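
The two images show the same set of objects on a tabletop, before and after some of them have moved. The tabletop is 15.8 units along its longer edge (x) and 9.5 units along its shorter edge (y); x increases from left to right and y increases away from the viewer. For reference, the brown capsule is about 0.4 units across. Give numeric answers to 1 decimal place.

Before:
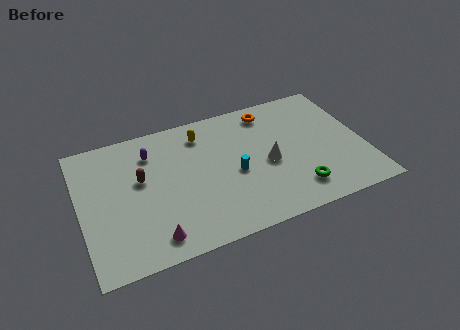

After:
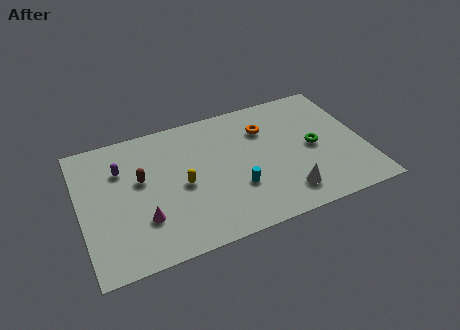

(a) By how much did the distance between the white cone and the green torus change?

+0.7

They were about 2.7 units apart before and 3.4 after — 0.7 units further apart.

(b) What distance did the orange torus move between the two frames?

1.3

From (10.9, 8.1) to (10.5, 6.9), the orange torus covered √(0.4² + 1.2²) ≈ 1.3 units.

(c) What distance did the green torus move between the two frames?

3.0

From (11.7, 1.9) to (13.0, 4.6), the green torus covered √(1.3² + 2.7²) ≈ 3.0 units.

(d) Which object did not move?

the brown capsule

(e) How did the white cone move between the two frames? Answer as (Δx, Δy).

(0.7, -2.5)

From the two frames, the white cone sits at roughly (10.4, 4.3) before and (11.1, 1.8) after.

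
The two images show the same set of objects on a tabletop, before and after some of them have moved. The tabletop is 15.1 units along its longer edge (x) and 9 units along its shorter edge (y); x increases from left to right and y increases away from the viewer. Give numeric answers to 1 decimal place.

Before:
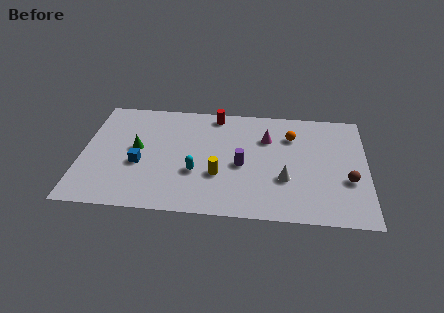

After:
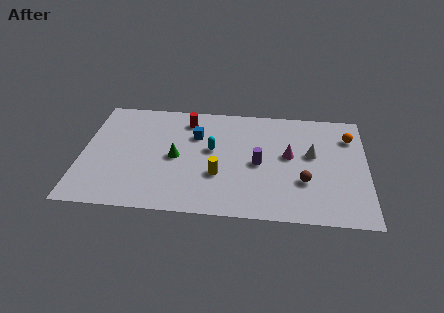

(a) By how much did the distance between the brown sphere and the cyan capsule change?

-2.7

They were about 8.0 units apart before and 5.3 after — 2.7 units closer together.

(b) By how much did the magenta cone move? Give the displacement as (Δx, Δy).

(1.2, -1.3)

From the two frames, the magenta cone sits at roughly (9.8, 6.3) before and (11.0, 5.0) after.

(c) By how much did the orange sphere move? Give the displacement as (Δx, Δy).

(3.1, 0.2)

The orange sphere started near (11.1, 6.6) and ended near (14.2, 6.8).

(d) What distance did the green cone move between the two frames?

2.2

From (2.9, 4.8) to (5.0, 4.3), the green cone covered √(2.1² + 0.5²) ≈ 2.2 units.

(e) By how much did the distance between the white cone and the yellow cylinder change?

+1.8

The distance was about 3.5 in the first image and 5.3 in the second, so they moved 1.8 units further apart.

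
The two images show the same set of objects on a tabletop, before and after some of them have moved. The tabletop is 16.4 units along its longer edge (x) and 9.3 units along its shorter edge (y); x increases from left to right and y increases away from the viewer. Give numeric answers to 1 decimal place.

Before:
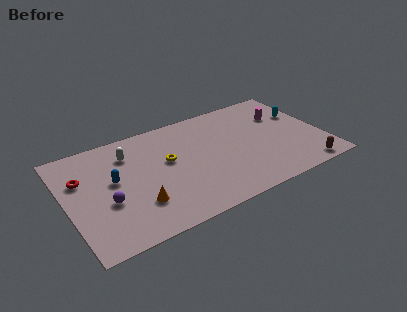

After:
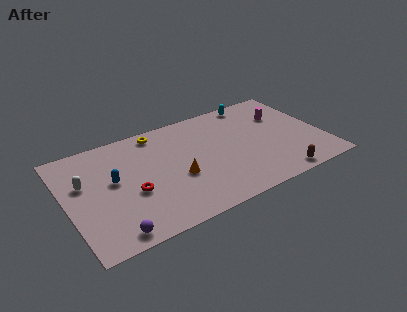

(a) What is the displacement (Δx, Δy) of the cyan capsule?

(-2.8, 2.4)

From the two frames, the cyan capsule sits at roughly (15.4, 6.0) before and (12.6, 8.4) after.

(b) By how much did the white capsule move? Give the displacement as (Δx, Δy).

(-3.0, -1.3)

The white capsule started near (4.2, 7.1) and ended near (1.2, 5.8).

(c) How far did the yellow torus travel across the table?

2.8

The yellow torus was near (6.5, 5.4) before and (6.2, 8.2) after, so it travelled √(0.3² + 2.8²) ≈ 2.8 units.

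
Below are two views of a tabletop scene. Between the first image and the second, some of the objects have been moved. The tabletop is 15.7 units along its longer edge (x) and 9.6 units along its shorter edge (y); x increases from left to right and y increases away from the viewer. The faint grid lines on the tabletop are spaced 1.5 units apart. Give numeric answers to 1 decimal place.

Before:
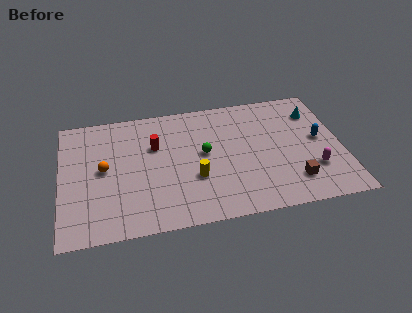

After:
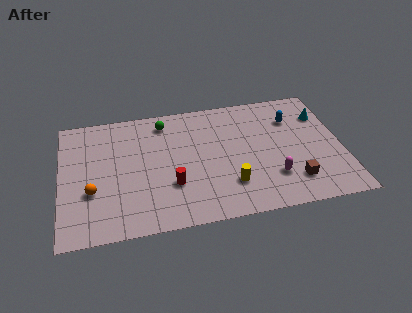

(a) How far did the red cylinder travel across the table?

3.3

The red cylinder was near (5.3, 6.3) before and (6.1, 3.1) after, so it travelled √(0.8² + 3.2²) ≈ 3.3 units.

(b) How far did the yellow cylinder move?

2.1

The yellow cylinder moved from about (7.4, 3.4) to (9.3, 2.5), a distance of √(1.9² + 0.9²) ≈ 2.1.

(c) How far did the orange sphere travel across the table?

1.7

From (2.4, 5.0) to (1.7, 3.4), the orange sphere covered √(0.7² + 1.6²) ≈ 1.7 units.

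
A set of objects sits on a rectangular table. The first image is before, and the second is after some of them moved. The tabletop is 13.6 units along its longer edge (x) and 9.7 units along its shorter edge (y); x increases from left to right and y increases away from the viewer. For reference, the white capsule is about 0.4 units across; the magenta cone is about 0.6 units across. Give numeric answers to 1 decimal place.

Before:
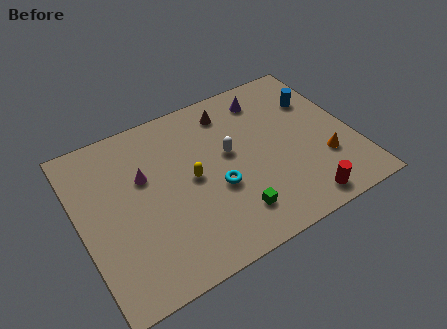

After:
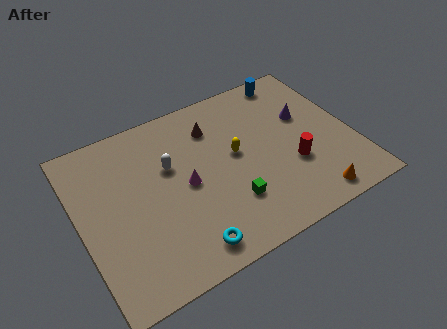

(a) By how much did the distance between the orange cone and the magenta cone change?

-2.4

The distance was about 9.1 in the first image and 6.7 in the second, so they moved 2.4 units closer together.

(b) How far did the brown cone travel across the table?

1.1

The brown cone was near (7.9, 8.0) before and (7.0, 7.4) after, so it travelled √(0.9² + 0.6²) ≈ 1.1 units.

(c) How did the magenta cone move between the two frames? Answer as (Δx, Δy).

(1.9, -1.4)

The magenta cone was at about (3.3, 6.1) and moved to about (5.2, 4.7).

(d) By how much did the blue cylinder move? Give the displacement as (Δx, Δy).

(-0.9, 1.9)

The blue cylinder was at about (12.2, 6.8) and moved to about (11.3, 8.7).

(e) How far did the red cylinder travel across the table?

2.3

The red cylinder moved from about (10.4, 1.1) to (10.4, 3.4), a distance of √(0.0² + 2.3²) ≈ 2.3.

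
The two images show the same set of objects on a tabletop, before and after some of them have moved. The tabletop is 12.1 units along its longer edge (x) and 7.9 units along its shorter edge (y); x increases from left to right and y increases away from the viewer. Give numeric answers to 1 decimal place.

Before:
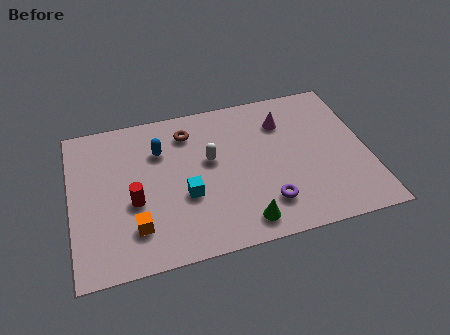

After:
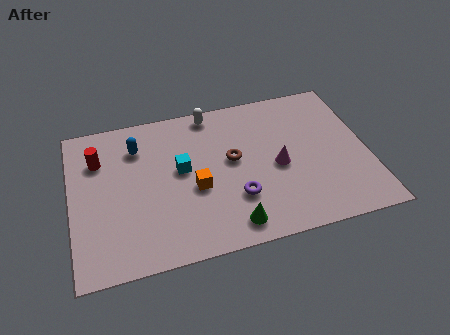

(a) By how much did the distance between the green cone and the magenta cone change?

-1.9

The distance was about 5.2 in the first image and 3.3 in the second, so they moved 1.9 units closer together.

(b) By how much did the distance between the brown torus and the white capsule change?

+0.9

Before: roughly 1.9 units apart; after: 2.8. That's 0.9 units further apart.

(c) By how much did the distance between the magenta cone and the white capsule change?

+0.9

Before: roughly 3.4 units apart; after: 4.3. That's 0.9 units further apart.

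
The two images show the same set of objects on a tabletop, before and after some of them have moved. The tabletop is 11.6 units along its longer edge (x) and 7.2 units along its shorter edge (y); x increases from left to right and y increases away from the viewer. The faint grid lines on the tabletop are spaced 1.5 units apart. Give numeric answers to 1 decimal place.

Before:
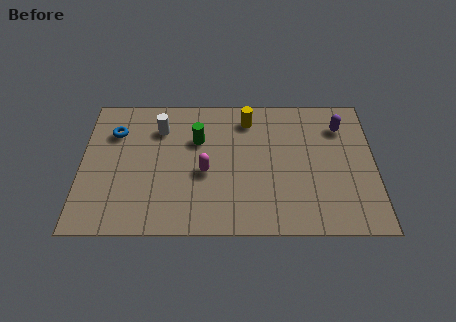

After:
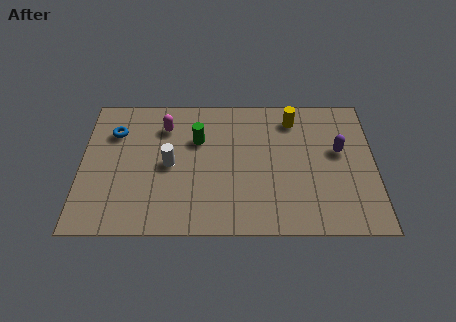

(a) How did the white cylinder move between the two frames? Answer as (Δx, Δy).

(0.4, -1.9)

The white cylinder was at about (3.1, 5.4) and moved to about (3.5, 3.5).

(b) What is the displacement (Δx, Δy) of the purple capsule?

(-0.1, -1.3)

The purple capsule was at about (10.3, 5.5) and moved to about (10.2, 4.2).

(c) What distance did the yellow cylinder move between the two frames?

1.8

From (6.6, 5.9) to (8.4, 5.9), the yellow cylinder covered √(1.8² + 0.0²) ≈ 1.8 units.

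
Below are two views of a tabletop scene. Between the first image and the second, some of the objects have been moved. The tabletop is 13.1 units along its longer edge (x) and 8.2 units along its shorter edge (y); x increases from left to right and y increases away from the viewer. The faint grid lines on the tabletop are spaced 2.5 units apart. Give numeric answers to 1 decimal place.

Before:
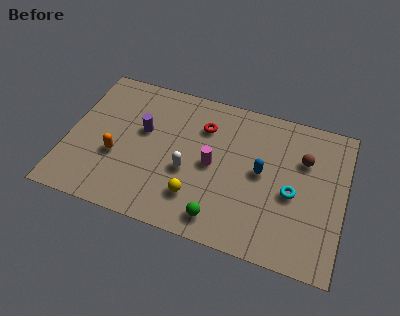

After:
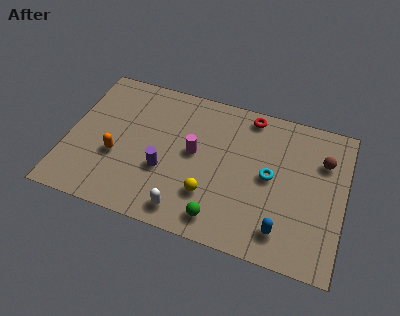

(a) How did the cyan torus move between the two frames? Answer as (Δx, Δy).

(-1.1, 0.6)

The cyan torus started near (10.7, 3.6) and ended near (9.6, 4.2).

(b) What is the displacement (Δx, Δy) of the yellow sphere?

(0.6, 0.3)

The yellow sphere was at about (6.3, 2.0) and moved to about (6.9, 2.3).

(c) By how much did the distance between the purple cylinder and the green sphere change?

-2.1

They were about 5.4 units apart before and 3.3 after — 2.1 units closer together.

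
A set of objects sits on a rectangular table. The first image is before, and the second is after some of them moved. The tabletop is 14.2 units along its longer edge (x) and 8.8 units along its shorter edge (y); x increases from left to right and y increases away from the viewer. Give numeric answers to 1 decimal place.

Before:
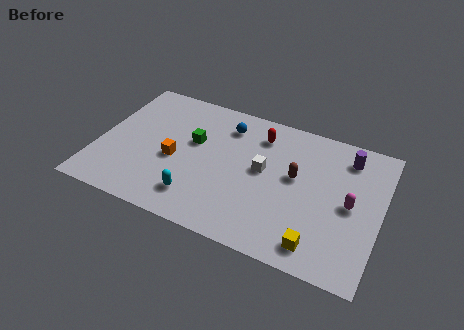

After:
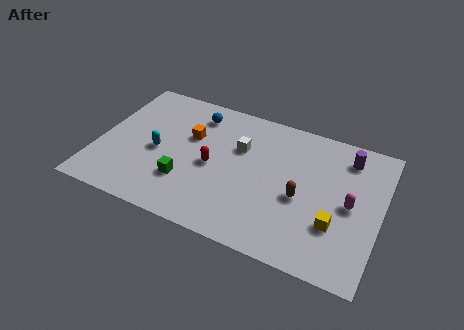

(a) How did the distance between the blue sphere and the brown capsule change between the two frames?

+2.4

Before: roughly 4.2 units apart; after: 6.6. That's 2.4 units further apart.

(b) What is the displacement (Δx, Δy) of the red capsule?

(-2.1, -2.9)

The red capsule started near (7.9, 7.0) and ended near (5.8, 4.1).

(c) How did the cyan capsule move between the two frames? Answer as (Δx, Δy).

(-2.3, 2.2)

From the two frames, the cyan capsule sits at roughly (5.3, 1.8) before and (3.0, 4.0) after.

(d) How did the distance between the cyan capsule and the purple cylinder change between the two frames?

+1.0

They were about 8.8 units apart before and 9.8 after — 1.0 units further apart.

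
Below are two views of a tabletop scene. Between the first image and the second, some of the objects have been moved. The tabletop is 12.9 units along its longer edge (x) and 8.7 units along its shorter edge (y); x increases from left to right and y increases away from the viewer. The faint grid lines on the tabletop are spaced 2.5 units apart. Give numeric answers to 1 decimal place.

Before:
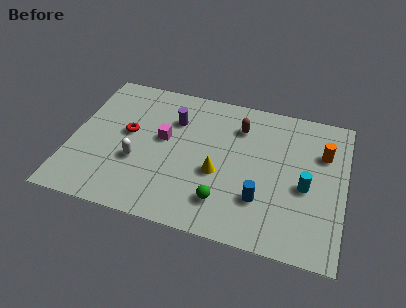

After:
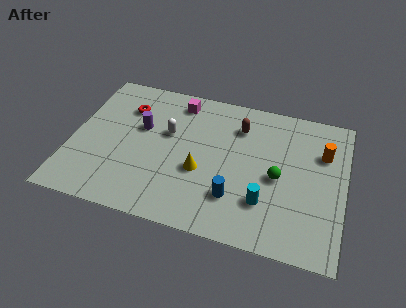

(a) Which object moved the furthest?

the green sphere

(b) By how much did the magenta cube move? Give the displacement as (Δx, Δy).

(0.5, 2.5)

The magenta cube was at about (4.3, 4.9) and moved to about (4.8, 7.4).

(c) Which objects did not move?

the orange cylinder and the brown capsule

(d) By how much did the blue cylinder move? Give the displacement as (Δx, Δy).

(-1.2, -0.2)

The blue cylinder started near (9.1, 2.5) and ended near (7.9, 2.3).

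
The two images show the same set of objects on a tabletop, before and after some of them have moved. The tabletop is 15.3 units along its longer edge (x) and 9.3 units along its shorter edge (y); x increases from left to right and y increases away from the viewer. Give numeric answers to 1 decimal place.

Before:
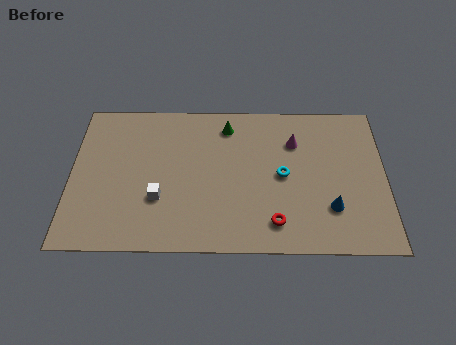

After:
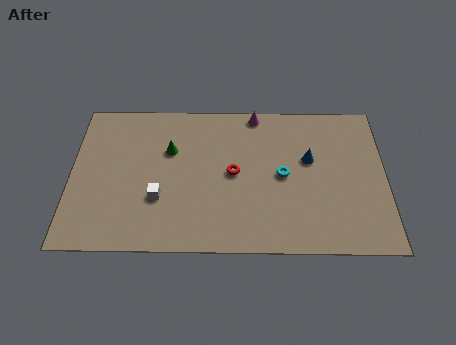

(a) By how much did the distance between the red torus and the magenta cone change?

-1.1

Before: roughly 5.1 units apart; after: 4.0. That's 1.1 units closer together.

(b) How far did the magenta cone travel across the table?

2.6

From (10.9, 6.7) to (9.0, 8.5), the magenta cone covered √(1.9² + 1.8²) ≈ 2.6 units.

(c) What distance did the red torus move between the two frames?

3.6

The red torus was near (9.9, 1.7) before and (7.9, 4.7) after, so it travelled √(2.0² + 3.0²) ≈ 3.6 units.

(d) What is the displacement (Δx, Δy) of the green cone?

(-2.8, -1.6)

From the two frames, the green cone sits at roughly (7.6, 7.7) before and (4.8, 6.1) after.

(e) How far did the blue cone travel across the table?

3.2

The blue cone was near (12.6, 2.6) before and (11.6, 5.6) after, so it travelled √(1.0² + 3.0²) ≈ 3.2 units.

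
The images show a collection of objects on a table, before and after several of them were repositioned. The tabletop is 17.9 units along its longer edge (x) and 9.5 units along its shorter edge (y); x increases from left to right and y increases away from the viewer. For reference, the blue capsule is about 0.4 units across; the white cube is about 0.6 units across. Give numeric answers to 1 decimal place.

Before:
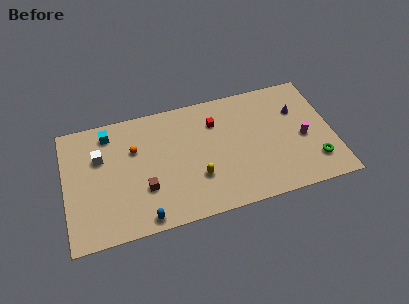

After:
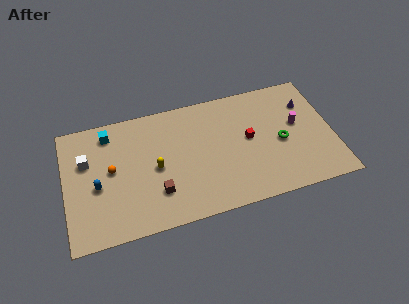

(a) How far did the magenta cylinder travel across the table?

1.2

From (15.9, 4.2) to (15.6, 5.4), the magenta cylinder covered √(0.3² + 1.2²) ≈ 1.2 units.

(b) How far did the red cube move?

2.8

The red cube was near (10.2, 7.0) before and (12.3, 5.1) after, so it travelled √(2.1² + 1.9²) ≈ 2.8 units.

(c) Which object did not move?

the cyan cube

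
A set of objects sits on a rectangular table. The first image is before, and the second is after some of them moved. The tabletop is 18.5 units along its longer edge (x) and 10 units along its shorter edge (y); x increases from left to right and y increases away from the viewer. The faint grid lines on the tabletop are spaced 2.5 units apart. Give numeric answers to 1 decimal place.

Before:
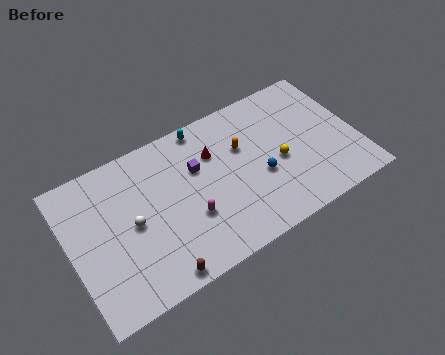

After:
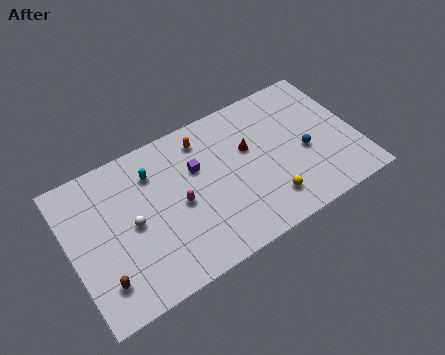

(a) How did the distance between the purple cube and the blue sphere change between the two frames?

+2.6

Before: roughly 4.5 units apart; after: 7.1. That's 2.6 units further apart.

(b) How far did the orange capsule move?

2.9

The orange capsule moved from about (11.3, 6.5) to (9.0, 8.3), a distance of √(2.3² + 1.8²) ≈ 2.9.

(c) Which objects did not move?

the white sphere and the purple cube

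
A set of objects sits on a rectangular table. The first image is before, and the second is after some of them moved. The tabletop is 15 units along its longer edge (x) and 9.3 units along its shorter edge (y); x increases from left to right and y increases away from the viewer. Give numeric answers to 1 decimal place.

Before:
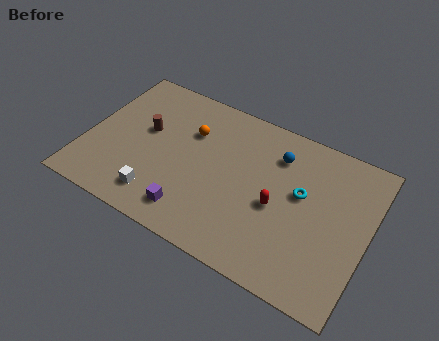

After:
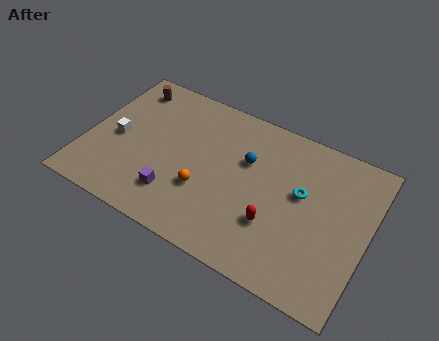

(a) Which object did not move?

the cyan torus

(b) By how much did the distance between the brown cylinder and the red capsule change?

+2.5

The distance was about 7.4 in the first image and 9.9 in the second, so they moved 2.5 units further apart.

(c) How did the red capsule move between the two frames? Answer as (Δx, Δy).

(0.0, -1.1)

The red capsule was at about (10.3, 4.1) and moved to about (10.3, 3.0).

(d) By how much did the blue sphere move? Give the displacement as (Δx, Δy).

(-1.5, -1.1)

The blue sphere started near (9.9, 7.1) and ended near (8.4, 6.0).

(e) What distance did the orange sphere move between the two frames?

3.4

The orange sphere was near (5.3, 6.4) before and (6.5, 3.2) after, so it travelled √(1.2² + 3.2²) ≈ 3.4 units.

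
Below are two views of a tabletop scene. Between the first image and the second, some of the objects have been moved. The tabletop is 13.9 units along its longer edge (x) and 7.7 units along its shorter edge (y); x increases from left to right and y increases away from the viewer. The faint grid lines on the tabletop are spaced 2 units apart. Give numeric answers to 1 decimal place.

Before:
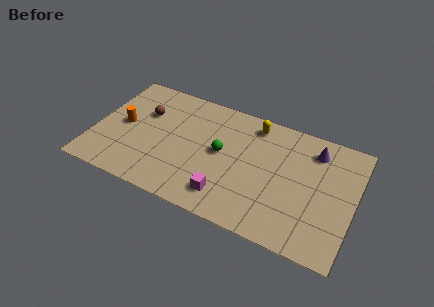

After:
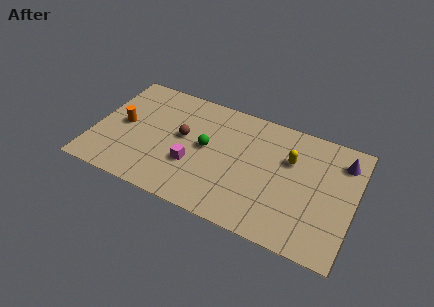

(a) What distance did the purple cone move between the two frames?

1.5

From (11.6, 6.2) to (13.1, 6.1), the purple cone covered √(1.5² + 0.1²) ≈ 1.5 units.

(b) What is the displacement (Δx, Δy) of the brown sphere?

(2.2, -0.8)

The brown sphere was at about (2.5, 5.1) and moved to about (4.7, 4.3).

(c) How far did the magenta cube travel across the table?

2.3

From (7.4, 1.5) to (5.4, 2.7), the magenta cube covered √(2.0² + 1.2²) ≈ 2.3 units.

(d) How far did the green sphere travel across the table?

0.8

From (6.8, 4.1) to (6.0, 4.1), the green sphere covered √(0.8² + 0.0²) ≈ 0.8 units.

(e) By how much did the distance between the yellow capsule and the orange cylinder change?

+1.7

They were about 7.3 units apart before and 9.0 after — 1.7 units further apart.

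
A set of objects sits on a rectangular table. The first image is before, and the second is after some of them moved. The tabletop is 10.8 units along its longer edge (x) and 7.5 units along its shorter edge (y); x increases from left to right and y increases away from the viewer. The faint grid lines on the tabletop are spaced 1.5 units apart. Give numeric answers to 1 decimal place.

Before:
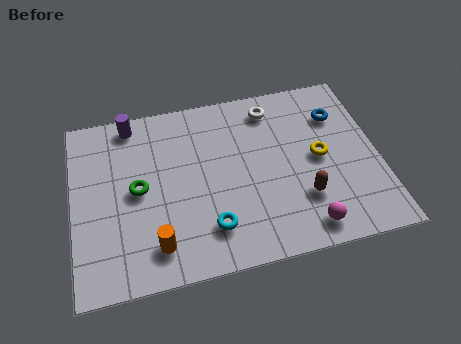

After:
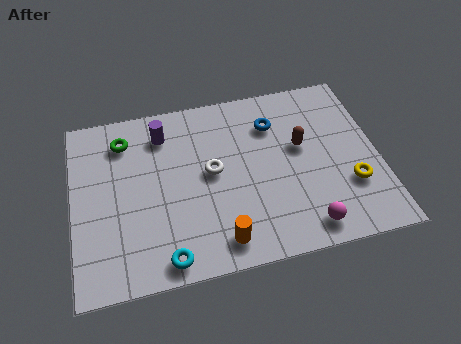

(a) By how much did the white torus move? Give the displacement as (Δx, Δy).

(-2.3, -2.3)

From the two frames, the white torus sits at roughly (7.2, 6.3) before and (4.9, 4.0) after.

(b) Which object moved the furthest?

the white torus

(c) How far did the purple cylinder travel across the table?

1.3

The purple cylinder moved from about (2.2, 6.7) to (3.3, 6.0), a distance of √(1.1² + 0.7²) ≈ 1.3.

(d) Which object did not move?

the magenta sphere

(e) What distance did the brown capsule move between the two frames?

2.2

The brown capsule was near (8.0, 2.2) before and (8.1, 4.4) after, so it travelled √(0.1² + 2.2²) ≈ 2.2 units.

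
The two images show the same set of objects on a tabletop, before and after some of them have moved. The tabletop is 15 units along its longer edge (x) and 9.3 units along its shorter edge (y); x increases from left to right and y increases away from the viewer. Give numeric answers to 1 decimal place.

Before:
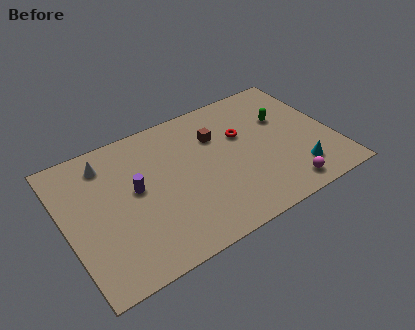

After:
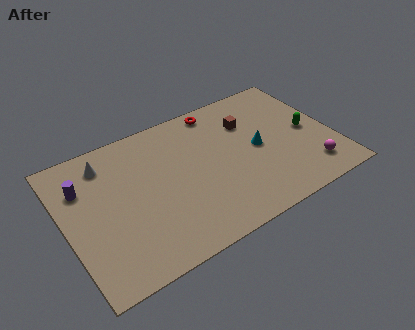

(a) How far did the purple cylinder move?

3.1

The purple cylinder moved from about (3.9, 5.1) to (1.2, 6.6), a distance of √(2.7² + 1.5²) ≈ 3.1.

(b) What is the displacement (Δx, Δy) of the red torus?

(-1.0, 2.4)

From the two frames, the red torus sits at roughly (10.1, 5.9) before and (9.1, 8.3) after.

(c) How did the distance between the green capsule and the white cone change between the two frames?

+1.5

Before: roughly 10.0 units apart; after: 11.5. That's 1.5 units further apart.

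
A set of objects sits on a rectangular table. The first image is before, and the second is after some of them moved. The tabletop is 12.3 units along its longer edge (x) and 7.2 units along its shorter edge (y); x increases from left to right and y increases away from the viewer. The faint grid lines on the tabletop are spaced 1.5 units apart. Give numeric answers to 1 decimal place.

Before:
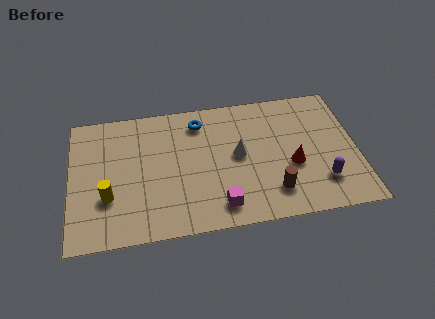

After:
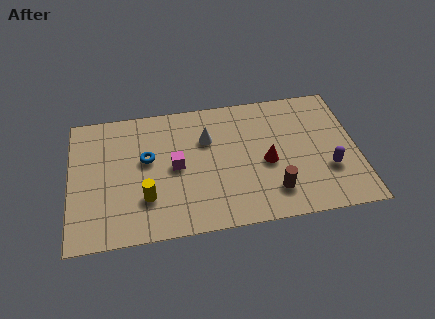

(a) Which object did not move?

the brown cylinder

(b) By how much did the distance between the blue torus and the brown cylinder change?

+0.7

Before: roughly 5.2 units apart; after: 5.9. That's 0.7 units further apart.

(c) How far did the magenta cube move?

3.0

The magenta cube moved from about (6.3, 1.2) to (4.5, 3.6), a distance of √(1.8² + 2.4²) ≈ 3.0.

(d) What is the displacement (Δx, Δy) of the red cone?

(-1.1, 0.3)

The red cone started near (9.5, 2.9) and ended near (8.4, 3.2).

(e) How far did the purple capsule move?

0.7

From (10.7, 1.8) to (11.0, 2.4), the purple capsule covered √(0.3² + 0.6²) ≈ 0.7 units.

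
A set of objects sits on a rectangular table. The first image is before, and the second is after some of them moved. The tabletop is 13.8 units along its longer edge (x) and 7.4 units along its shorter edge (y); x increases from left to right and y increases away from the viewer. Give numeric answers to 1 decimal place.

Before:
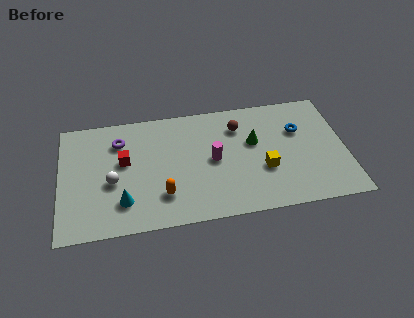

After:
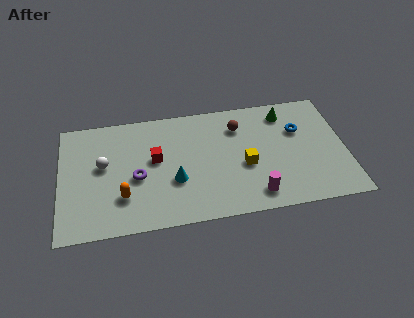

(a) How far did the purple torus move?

2.5

The purple torus moved from about (2.9, 5.6) to (3.7, 3.2), a distance of √(0.8² + 2.4²) ≈ 2.5.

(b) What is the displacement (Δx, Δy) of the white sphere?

(-0.4, 1.1)

From the two frames, the white sphere sits at roughly (2.5, 3.1) before and (2.1, 4.2) after.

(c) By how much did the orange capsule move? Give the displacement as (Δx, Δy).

(-1.9, 0.2)

From the two frames, the orange capsule sits at roughly (4.9, 1.9) before and (3.0, 2.1) after.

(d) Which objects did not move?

the blue torus and the brown sphere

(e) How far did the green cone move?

2.3

The green cone moved from about (9.4, 4.5) to (11.0, 6.1), a distance of √(1.6² + 1.6²) ≈ 2.3.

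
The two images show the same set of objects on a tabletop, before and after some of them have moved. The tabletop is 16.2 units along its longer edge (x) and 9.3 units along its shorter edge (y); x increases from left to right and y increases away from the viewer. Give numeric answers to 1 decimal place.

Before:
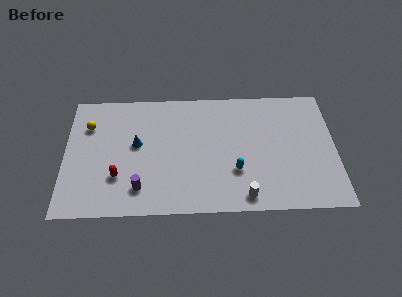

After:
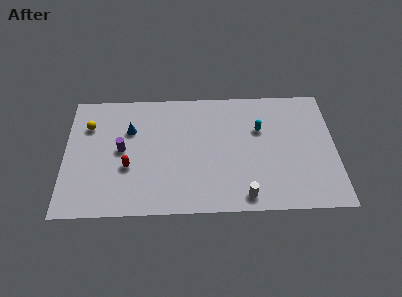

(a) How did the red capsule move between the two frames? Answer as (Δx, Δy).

(0.6, 0.7)

The red capsule was at about (3.2, 2.8) and moved to about (3.8, 3.5).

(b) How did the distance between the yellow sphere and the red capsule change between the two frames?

-0.3

They were about 4.3 units apart before and 4.0 after — 0.3 units closer together.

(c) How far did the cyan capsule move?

3.4

From (10.2, 3.0) to (11.7, 6.1), the cyan capsule covered √(1.5² + 3.1²) ≈ 3.4 units.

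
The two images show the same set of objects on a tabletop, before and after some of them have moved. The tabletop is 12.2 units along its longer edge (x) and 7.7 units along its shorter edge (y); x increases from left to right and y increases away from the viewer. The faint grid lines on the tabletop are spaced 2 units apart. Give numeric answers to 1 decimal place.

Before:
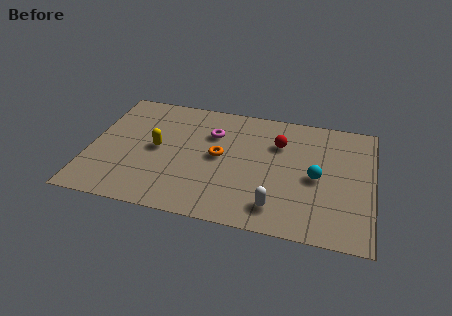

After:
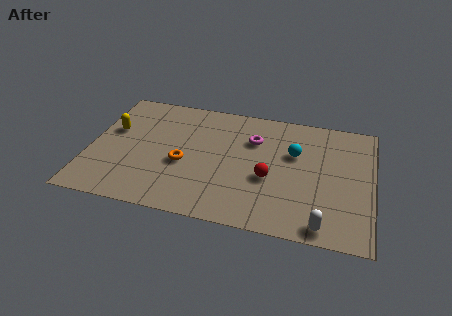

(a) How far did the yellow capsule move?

2.2

The yellow capsule was near (2.9, 3.9) before and (0.9, 4.7) after, so it travelled √(2.0² + 0.8²) ≈ 2.2 units.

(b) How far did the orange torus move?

1.7

The orange torus moved from about (5.6, 4.0) to (4.1, 3.2), a distance of √(1.5² + 0.8²) ≈ 1.7.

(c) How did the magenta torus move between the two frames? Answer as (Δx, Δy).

(1.8, 0.0)

The magenta torus started near (5.2, 5.4) and ended near (7.0, 5.4).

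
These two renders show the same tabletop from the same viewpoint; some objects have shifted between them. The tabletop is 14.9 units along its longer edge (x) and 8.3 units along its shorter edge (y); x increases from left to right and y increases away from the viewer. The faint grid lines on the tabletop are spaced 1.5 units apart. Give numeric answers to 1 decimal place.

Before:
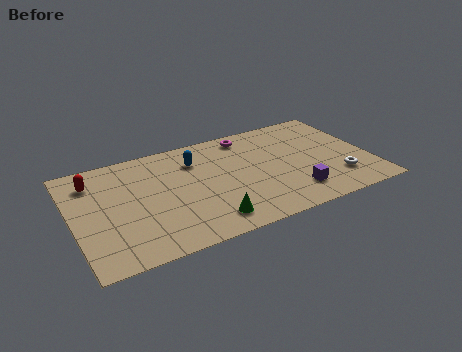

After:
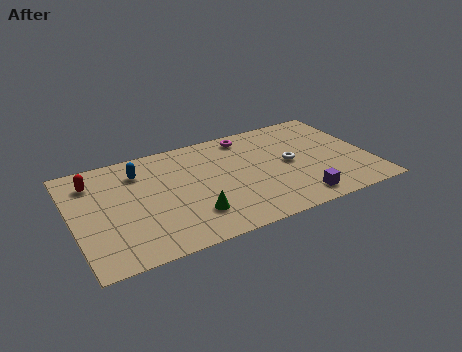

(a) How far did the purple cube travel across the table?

0.6

The purple cube moved from about (10.8, 1.8) to (10.9, 1.2), a distance of √(0.1² + 0.6²) ≈ 0.6.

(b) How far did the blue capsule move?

2.8

The blue capsule moved from about (6.3, 6.2) to (3.5, 6.4), a distance of √(2.8² + 0.2²) ≈ 2.8.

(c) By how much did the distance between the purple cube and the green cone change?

+0.9

Before: roughly 4.4 units apart; after: 5.3. That's 0.9 units further apart.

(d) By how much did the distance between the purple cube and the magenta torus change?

+0.6

They were about 5.7 units apart before and 6.3 after — 0.6 units further apart.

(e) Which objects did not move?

the red capsule and the magenta torus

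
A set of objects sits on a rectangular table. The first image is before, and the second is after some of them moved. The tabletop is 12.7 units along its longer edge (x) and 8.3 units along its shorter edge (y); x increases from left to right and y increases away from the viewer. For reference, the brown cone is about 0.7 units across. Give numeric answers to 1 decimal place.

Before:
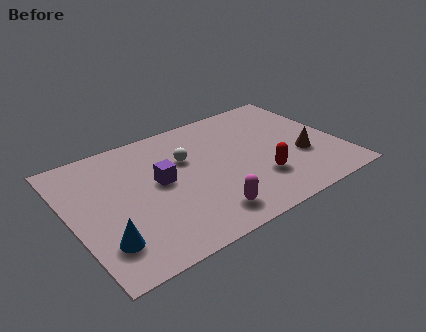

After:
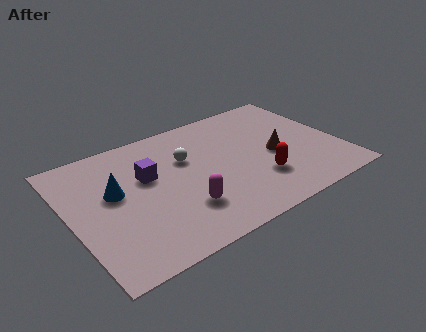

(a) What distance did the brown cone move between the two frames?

1.4

From (10.8, 3.0) to (9.6, 3.7), the brown cone covered √(1.2² + 0.7²) ≈ 1.4 units.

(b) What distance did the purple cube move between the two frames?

0.8

The purple cube moved from about (4.2, 4.5) to (3.7, 5.1), a distance of √(0.5² + 0.6²) ≈ 0.8.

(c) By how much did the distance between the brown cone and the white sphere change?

-1.4

The distance was about 5.7 in the first image and 4.3 in the second, so they moved 1.4 units closer together.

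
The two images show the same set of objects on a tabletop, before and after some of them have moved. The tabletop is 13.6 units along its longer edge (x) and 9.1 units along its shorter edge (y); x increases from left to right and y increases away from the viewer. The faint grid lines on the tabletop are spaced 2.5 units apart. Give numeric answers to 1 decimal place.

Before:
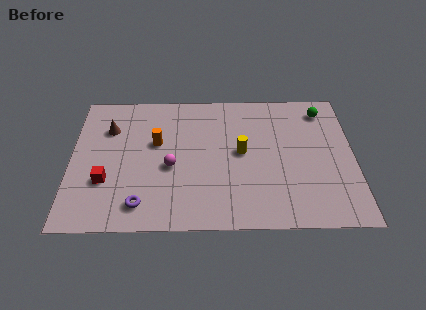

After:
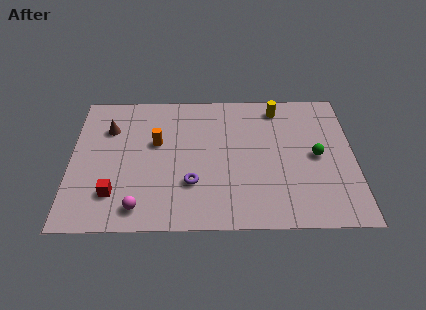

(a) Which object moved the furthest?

the yellow cylinder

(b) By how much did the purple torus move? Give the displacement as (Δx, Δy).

(2.4, 1.3)

The purple torus was at about (3.4, 1.5) and moved to about (5.8, 2.8).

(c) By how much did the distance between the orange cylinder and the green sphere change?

-0.6

Before: roughly 8.4 units apart; after: 7.8. That's 0.6 units closer together.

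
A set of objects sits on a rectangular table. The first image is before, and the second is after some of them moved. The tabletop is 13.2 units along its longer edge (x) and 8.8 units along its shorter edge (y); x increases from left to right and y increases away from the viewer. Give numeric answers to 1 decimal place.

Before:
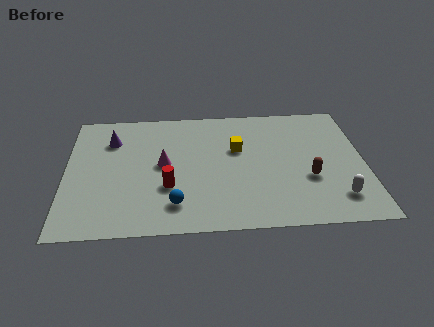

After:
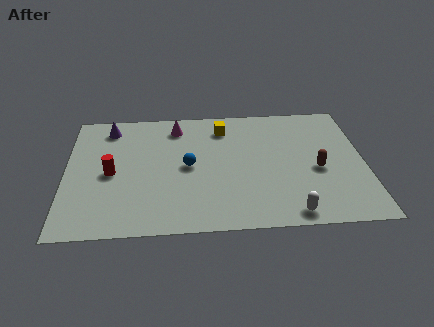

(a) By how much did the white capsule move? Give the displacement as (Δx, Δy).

(-2.1, -0.9)

The white capsule started near (11.9, 1.8) and ended near (9.8, 0.9).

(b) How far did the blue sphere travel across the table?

2.7

The blue sphere moved from about (4.8, 1.8) to (5.4, 4.4), a distance of √(0.6² + 2.6²) ≈ 2.7.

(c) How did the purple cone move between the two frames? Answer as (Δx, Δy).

(-0.1, 0.9)

The purple cone started near (2.0, 6.5) and ended near (1.9, 7.4).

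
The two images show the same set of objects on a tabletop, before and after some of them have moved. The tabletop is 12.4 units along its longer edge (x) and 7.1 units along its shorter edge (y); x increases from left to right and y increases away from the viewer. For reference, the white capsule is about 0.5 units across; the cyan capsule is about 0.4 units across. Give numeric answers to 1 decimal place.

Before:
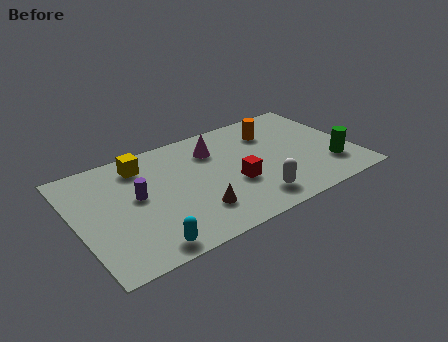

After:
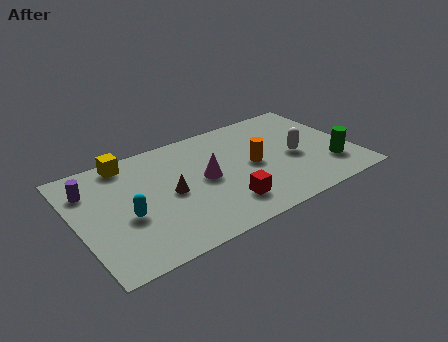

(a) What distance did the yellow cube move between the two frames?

0.8

The yellow cube moved from about (3.2, 5.8) to (2.6, 6.3), a distance of √(0.6² + 0.5²) ≈ 0.8.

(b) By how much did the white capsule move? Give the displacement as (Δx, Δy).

(2.3, 1.9)

The white capsule started near (7.5, 1.3) and ended near (9.8, 3.2).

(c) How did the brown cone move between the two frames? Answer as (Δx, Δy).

(-0.9, 1.6)

The brown cone was at about (5.0, 1.8) and moved to about (4.1, 3.4).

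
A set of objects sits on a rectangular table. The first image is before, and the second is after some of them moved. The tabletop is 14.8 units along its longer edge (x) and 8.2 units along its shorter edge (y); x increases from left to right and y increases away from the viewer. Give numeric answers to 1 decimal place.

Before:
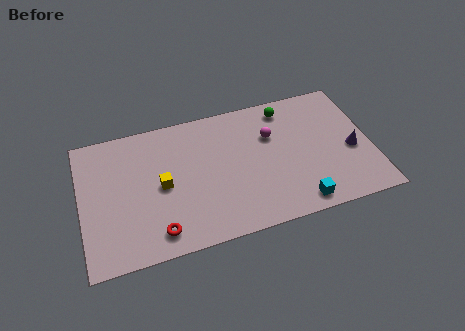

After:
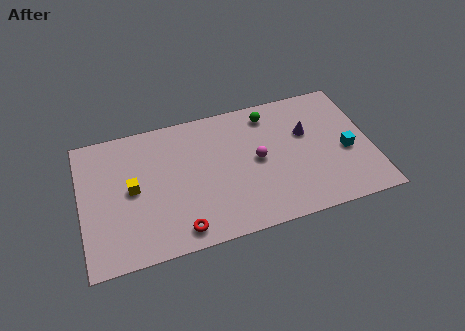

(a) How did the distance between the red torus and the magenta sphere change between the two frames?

-2.2

The distance was about 7.4 in the first image and 5.2 in the second, so they moved 2.2 units closer together.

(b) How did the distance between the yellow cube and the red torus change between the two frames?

+1.1

Before: roughly 2.7 units apart; after: 3.8. That's 1.1 units further apart.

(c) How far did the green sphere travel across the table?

0.9

From (10.7, 7.0) to (9.8, 6.9), the green sphere covered √(0.9² + 0.1²) ≈ 0.9 units.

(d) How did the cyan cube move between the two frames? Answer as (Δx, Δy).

(2.7, 2.5)

The cyan cube was at about (10.8, 1.0) and moved to about (13.5, 3.5).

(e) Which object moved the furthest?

the cyan cube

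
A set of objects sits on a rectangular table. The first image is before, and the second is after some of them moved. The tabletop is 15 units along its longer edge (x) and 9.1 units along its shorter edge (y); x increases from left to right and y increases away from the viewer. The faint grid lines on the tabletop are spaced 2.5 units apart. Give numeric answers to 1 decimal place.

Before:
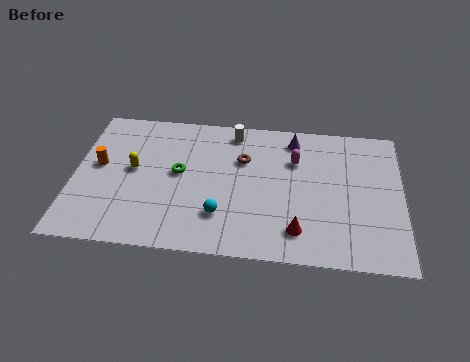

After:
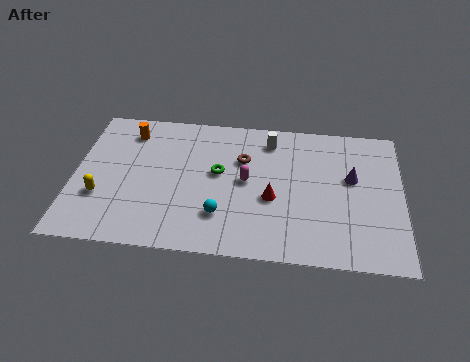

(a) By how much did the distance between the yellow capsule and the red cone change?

-0.4

Before: roughly 8.2 units apart; after: 7.8. That's 0.4 units closer together.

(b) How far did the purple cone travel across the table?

3.5

The purple cone moved from about (10.0, 7.7) to (12.7, 5.4), a distance of √(2.7² + 2.3²) ≈ 3.5.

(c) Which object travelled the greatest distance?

the purple cone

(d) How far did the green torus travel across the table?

1.8

The green torus was near (4.8, 4.9) before and (6.6, 5.1) after, so it travelled √(1.8² + 0.2²) ≈ 1.8 units.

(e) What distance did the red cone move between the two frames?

2.2

From (10.3, 1.8) to (9.1, 3.7), the red cone covered √(1.2² + 1.9²) ≈ 2.2 units.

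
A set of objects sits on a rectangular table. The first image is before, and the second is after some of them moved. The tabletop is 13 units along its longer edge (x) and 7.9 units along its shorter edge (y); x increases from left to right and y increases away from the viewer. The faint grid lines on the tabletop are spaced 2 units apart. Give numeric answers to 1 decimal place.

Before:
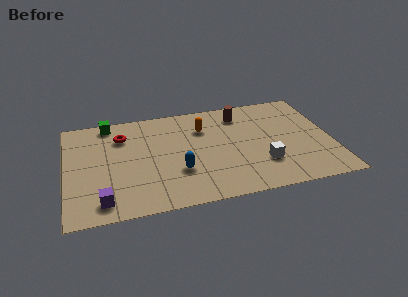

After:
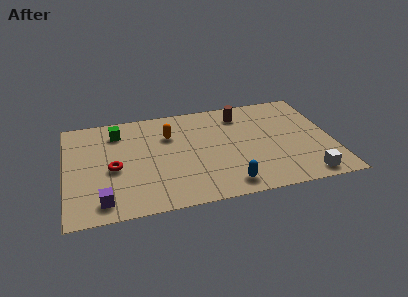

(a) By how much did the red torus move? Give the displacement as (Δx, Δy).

(-0.5, -2.4)

From the two frames, the red torus sits at roughly (2.8, 5.9) before and (2.3, 3.5) after.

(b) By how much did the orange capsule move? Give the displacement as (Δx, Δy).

(-1.7, -0.2)

From the two frames, the orange capsule sits at roughly (6.8, 5.7) before and (5.1, 5.5) after.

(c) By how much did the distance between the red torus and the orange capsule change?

-0.6

The distance was about 4.0 in the first image and 3.4 in the second, so they moved 0.6 units closer together.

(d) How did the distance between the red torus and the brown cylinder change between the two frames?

+1.1

Before: roughly 5.9 units apart; after: 7.0. That's 1.1 units further apart.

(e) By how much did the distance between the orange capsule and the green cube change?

-2.2

They were about 4.8 units apart before and 2.6 after — 2.2 units closer together.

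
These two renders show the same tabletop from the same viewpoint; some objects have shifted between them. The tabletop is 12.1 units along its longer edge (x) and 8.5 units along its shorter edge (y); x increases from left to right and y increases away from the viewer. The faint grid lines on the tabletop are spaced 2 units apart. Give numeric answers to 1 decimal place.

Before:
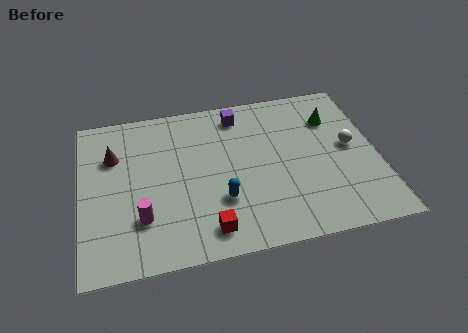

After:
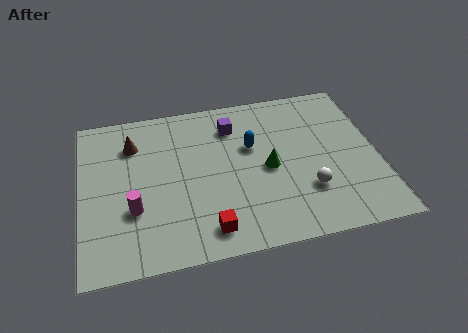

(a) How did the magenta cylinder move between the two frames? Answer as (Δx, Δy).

(-0.3, 0.5)

From the two frames, the magenta cylinder sits at roughly (2.4, 2.4) before and (2.1, 2.9) after.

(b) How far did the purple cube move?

0.7

The purple cube was near (6.6, 7.2) before and (6.3, 6.6) after, so it travelled √(0.3² + 0.6²) ≈ 0.7 units.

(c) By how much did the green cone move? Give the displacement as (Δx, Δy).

(-2.8, -2.2)

The green cone was at about (10.4, 6.2) and moved to about (7.6, 4.0).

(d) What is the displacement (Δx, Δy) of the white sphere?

(-1.9, -2.0)

The white sphere started near (11.0, 4.5) and ended near (9.1, 2.5).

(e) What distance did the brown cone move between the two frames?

0.9

The brown cone moved from about (1.4, 5.9) to (2.2, 6.4), a distance of √(0.8² + 0.5²) ≈ 0.9.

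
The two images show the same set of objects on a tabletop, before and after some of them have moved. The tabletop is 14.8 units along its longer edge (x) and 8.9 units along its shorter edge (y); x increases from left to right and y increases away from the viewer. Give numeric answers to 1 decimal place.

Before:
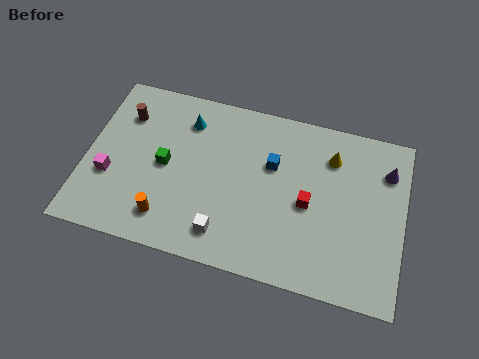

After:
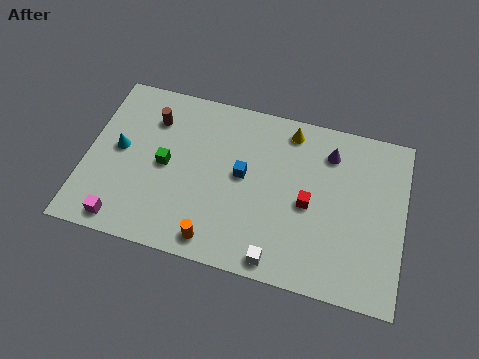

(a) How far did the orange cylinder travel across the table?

2.4

The orange cylinder was near (4.0, 1.7) before and (6.3, 1.1) after, so it travelled √(2.3² + 0.6²) ≈ 2.4 units.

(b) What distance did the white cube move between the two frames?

2.6

The white cube moved from about (6.7, 1.6) to (9.2, 0.9), a distance of √(2.5² + 0.7²) ≈ 2.6.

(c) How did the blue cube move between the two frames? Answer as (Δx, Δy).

(-1.3, -0.9)

The blue cube was at about (8.6, 5.7) and moved to about (7.3, 4.8).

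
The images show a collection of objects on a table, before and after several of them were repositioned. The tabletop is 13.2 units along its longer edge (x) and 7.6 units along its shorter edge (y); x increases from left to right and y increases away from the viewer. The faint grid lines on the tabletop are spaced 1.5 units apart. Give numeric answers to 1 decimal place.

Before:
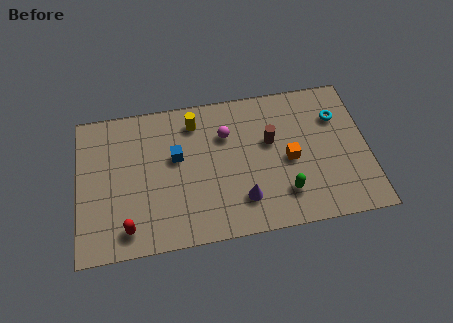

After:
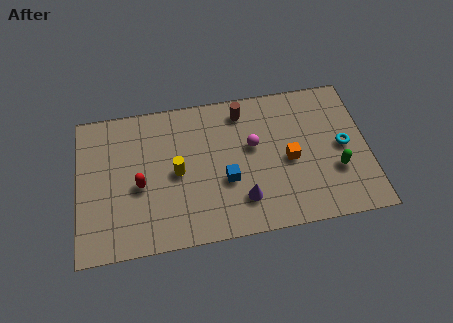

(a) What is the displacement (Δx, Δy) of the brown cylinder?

(-1.2, 1.8)

The brown cylinder started near (8.8, 4.6) and ended near (7.6, 6.4).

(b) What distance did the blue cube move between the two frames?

2.7

The blue cube was near (4.5, 4.5) before and (6.7, 2.9) after, so it travelled √(2.2² + 1.6²) ≈ 2.7 units.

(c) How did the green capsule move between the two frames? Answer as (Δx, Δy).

(2.4, 0.8)

The green capsule was at about (9.3, 1.8) and moved to about (11.7, 2.6).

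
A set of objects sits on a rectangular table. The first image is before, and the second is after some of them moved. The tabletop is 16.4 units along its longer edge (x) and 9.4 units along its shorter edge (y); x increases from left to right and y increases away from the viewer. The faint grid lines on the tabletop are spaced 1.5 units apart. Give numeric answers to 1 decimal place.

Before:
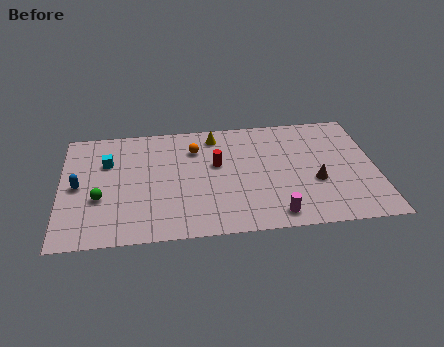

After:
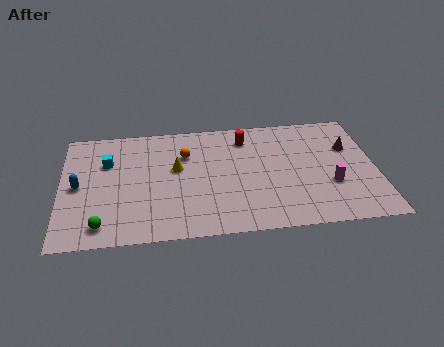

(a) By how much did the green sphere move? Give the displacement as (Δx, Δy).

(0.1, -2.1)

The green sphere was at about (2.0, 3.5) and moved to about (2.1, 1.4).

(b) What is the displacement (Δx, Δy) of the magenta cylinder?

(3.0, 2.1)

The magenta cylinder was at about (11.0, 1.2) and moved to about (14.0, 3.3).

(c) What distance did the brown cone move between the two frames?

3.2

The brown cone was near (13.2, 3.6) before and (15.1, 6.2) after, so it travelled √(1.9² + 2.6²) ≈ 3.2 units.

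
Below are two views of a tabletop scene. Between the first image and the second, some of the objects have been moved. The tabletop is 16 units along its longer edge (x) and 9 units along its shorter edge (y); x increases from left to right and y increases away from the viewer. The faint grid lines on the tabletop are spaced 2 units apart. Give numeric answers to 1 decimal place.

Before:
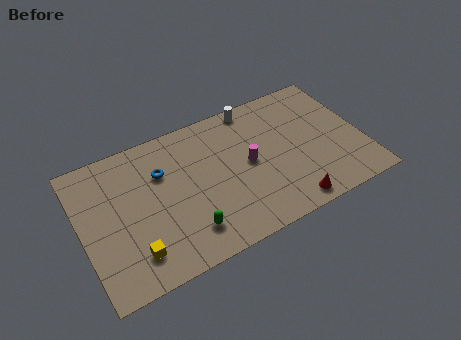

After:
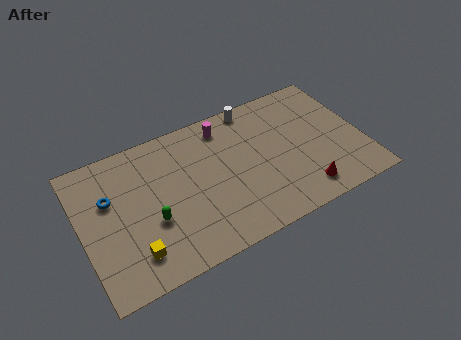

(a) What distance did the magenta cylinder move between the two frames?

3.2

From (9.5, 4.6) to (8.5, 7.6), the magenta cylinder covered √(1.0² + 3.0²) ≈ 3.2 units.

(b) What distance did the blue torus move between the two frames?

3.0

The blue torus moved from about (4.7, 6.2) to (1.7, 5.8), a distance of √(3.0² + 0.4²) ≈ 3.0.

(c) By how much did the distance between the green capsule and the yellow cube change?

-1.1

They were about 3.0 units apart before and 1.9 after — 1.1 units closer together.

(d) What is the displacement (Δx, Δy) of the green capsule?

(-1.8, 1.5)

From the two frames, the green capsule sits at roughly (5.6, 1.9) before and (3.8, 3.4) after.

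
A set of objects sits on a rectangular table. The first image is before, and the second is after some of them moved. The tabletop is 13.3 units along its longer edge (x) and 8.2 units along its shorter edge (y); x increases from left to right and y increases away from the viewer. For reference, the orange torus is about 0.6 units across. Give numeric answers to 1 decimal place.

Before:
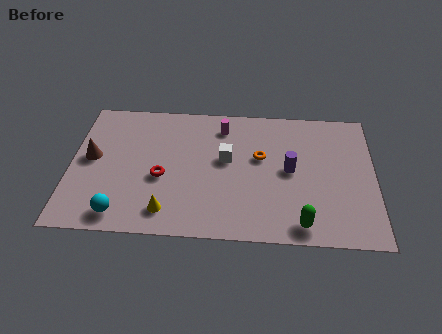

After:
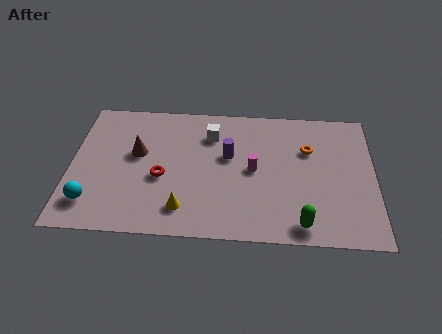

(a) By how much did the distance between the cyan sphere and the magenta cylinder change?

+0.3

They were about 7.1 units apart before and 7.4 after — 0.3 units further apart.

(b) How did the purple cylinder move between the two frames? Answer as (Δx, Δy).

(-2.7, 0.7)

The purple cylinder started near (9.6, 4.2) and ended near (6.9, 4.9).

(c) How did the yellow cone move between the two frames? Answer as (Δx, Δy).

(0.7, 0.2)

The yellow cone was at about (4.3, 1.4) and moved to about (5.0, 1.6).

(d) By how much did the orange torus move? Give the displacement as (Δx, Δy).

(2.1, 0.6)

From the two frames, the orange torus sits at roughly (8.3, 4.9) before and (10.4, 5.5) after.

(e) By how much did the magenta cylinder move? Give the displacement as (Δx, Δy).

(1.4, -2.6)

The magenta cylinder was at about (6.6, 6.7) and moved to about (8.0, 4.1).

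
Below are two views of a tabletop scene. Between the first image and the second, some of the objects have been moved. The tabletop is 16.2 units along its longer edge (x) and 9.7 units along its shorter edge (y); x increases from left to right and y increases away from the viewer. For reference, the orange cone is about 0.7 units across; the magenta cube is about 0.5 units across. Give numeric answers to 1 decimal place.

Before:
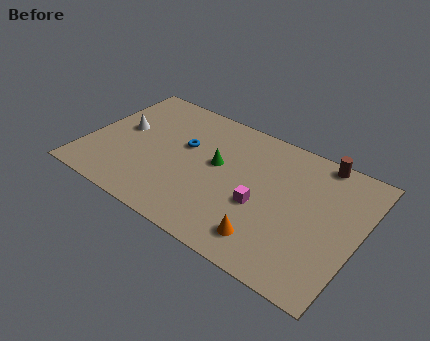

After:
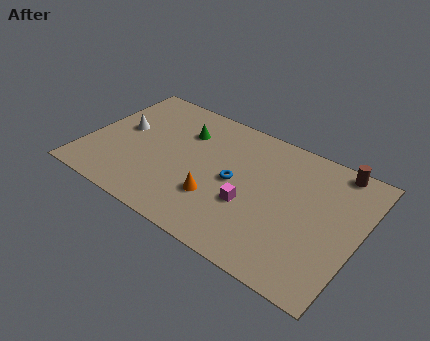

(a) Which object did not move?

the white cone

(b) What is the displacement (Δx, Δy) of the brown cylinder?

(1.0, -0.1)

The brown cylinder started near (13.3, 8.9) and ended near (14.3, 8.8).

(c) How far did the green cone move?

2.7

From (7.7, 5.5) to (5.4, 7.0), the green cone covered √(2.3² + 1.5²) ≈ 2.7 units.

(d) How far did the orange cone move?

3.5

The orange cone moved from about (11.4, 1.8) to (8.1, 3.0), a distance of √(3.3² + 1.2²) ≈ 3.5.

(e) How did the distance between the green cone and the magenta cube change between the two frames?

+2.4

They were about 3.3 units apart before and 5.7 after — 2.4 units further apart.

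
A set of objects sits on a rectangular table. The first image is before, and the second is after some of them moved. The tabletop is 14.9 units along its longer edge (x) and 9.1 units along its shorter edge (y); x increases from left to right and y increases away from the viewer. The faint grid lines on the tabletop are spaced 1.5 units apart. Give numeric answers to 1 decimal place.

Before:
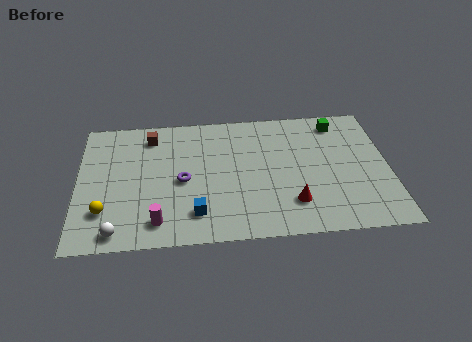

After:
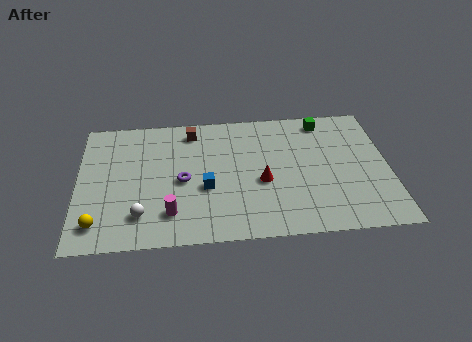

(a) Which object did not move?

the purple torus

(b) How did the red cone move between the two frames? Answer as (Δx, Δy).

(-1.4, 1.6)

The red cone was at about (10.2, 2.2) and moved to about (8.8, 3.8).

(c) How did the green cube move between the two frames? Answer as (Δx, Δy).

(-0.7, 0.2)

From the two frames, the green cube sits at roughly (12.6, 7.7) before and (11.9, 7.9) after.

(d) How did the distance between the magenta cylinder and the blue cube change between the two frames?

+0.5

They were about 1.8 units apart before and 2.3 after — 0.5 units further apart.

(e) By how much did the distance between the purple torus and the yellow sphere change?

+0.7

They were about 4.1 units apart before and 4.8 after — 0.7 units further apart.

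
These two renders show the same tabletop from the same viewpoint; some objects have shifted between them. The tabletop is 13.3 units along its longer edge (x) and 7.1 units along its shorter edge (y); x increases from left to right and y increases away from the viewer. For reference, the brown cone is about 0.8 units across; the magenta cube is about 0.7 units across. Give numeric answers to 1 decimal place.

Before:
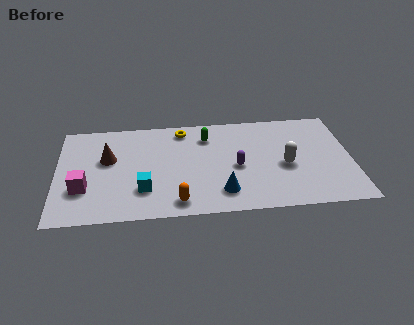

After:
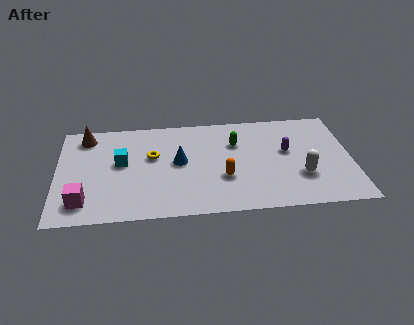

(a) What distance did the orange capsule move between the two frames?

2.6

The orange capsule was near (5.4, 1.0) before and (7.5, 2.5) after, so it travelled √(2.1² + 1.5²) ≈ 2.6 units.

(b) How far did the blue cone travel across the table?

3.0

The blue cone moved from about (7.4, 1.5) to (5.5, 3.8), a distance of √(1.9² + 2.3²) ≈ 3.0.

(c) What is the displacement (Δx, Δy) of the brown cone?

(-1.0, 1.7)

The brown cone started near (2.3, 4.3) and ended near (1.3, 6.0).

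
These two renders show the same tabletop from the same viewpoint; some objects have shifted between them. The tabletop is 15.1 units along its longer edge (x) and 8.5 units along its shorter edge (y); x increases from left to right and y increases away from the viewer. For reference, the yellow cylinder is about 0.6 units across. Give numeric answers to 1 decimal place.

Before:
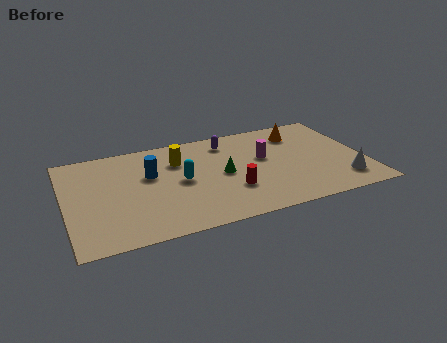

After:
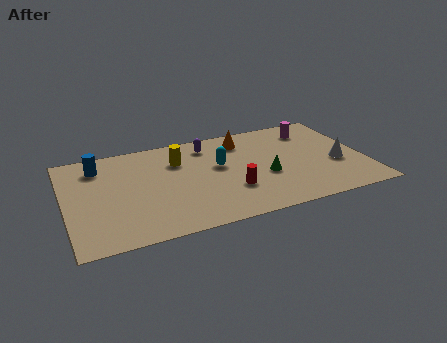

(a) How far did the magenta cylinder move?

3.2

From (10.1, 5.0) to (12.8, 6.8), the magenta cylinder covered √(2.7² + 1.8²) ≈ 3.2 units.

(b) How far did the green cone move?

2.2

The green cone was near (7.9, 4.2) before and (10.0, 3.4) after, so it travelled √(2.1² + 0.8²) ≈ 2.2 units.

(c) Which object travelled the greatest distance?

the magenta cylinder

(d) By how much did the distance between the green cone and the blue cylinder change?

+5.1

They were about 3.8 units apart before and 8.9 after — 5.1 units further apart.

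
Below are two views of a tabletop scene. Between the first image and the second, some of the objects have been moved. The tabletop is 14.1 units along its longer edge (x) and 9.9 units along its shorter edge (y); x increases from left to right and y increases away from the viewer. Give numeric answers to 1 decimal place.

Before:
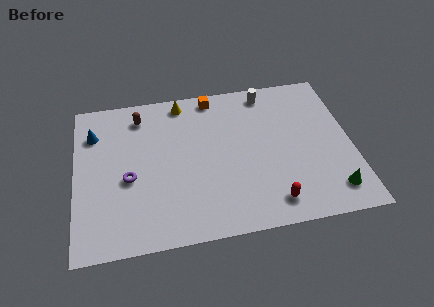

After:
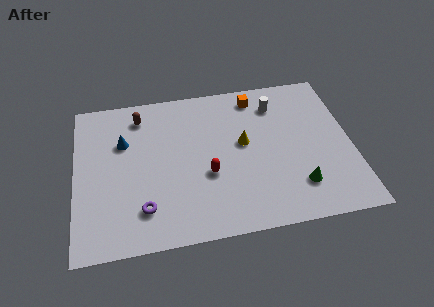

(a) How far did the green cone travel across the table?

1.8

The green cone moved from about (12.9, 1.7) to (11.2, 2.3), a distance of √(1.7² + 0.6²) ≈ 1.8.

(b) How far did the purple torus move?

2.1

The purple torus was near (2.7, 4.2) before and (3.4, 2.2) after, so it travelled √(0.7² + 2.0²) ≈ 2.1 units.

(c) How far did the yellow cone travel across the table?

4.5

The yellow cone moved from about (5.6, 8.8) to (8.6, 5.5), a distance of √(3.0² + 3.3²) ≈ 4.5.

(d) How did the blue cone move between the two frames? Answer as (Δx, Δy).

(1.5, -0.8)

The blue cone was at about (1.0, 7.4) and moved to about (2.5, 6.6).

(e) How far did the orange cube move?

2.2

The orange cube moved from about (7.2, 8.9) to (9.4, 8.5), a distance of √(2.2² + 0.4²) ≈ 2.2.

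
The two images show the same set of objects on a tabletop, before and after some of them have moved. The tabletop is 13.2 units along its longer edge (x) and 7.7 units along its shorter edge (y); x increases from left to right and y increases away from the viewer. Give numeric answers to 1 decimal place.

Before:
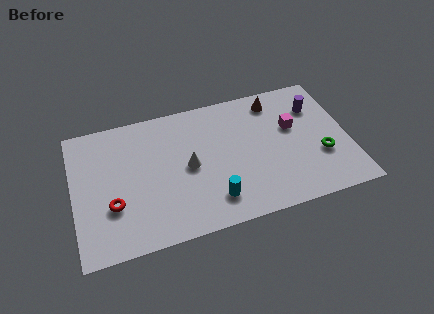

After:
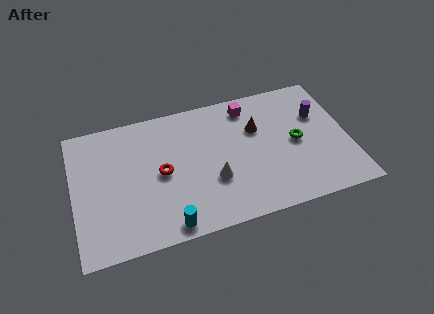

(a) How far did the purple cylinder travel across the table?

0.5

The purple cylinder was near (11.8, 5.6) before and (11.9, 5.1) after, so it travelled √(0.1² + 0.5²) ≈ 0.5 units.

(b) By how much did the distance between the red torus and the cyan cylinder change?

-1.8

They were about 4.8 units apart before and 3.0 after — 1.8 units closer together.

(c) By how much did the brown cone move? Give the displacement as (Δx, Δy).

(-1.0, -1.4)

The brown cone started near (9.9, 6.5) and ended near (8.9, 5.1).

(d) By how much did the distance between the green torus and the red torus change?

-3.5

The distance was about 10.0 in the first image and 6.5 in the second, so they moved 3.5 units closer together.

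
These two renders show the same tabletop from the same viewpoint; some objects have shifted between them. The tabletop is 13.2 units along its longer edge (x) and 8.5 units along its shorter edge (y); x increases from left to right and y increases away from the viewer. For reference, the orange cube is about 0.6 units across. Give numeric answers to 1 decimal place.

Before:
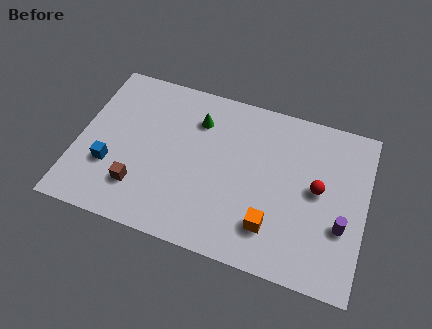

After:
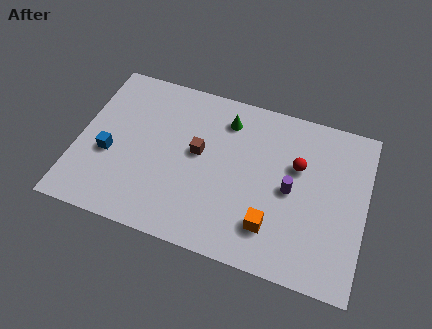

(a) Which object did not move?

the orange cube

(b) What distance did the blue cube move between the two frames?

0.6

The blue cube moved from about (1.6, 2.8) to (1.5, 3.4), a distance of √(0.1² + 0.6²) ≈ 0.6.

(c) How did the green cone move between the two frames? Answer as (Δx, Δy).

(1.3, 0.4)

From the two frames, the green cone sits at roughly (5.3, 6.4) before and (6.6, 6.8) after.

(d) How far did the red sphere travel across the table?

1.3

From (11.0, 4.5) to (10.0, 5.4), the red sphere covered √(1.0² + 0.9²) ≈ 1.3 units.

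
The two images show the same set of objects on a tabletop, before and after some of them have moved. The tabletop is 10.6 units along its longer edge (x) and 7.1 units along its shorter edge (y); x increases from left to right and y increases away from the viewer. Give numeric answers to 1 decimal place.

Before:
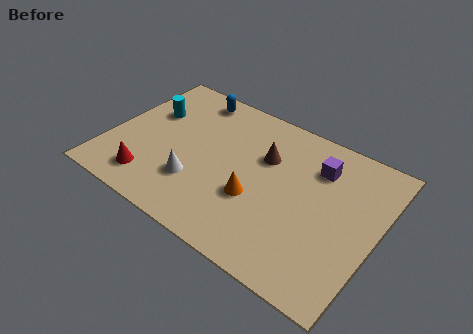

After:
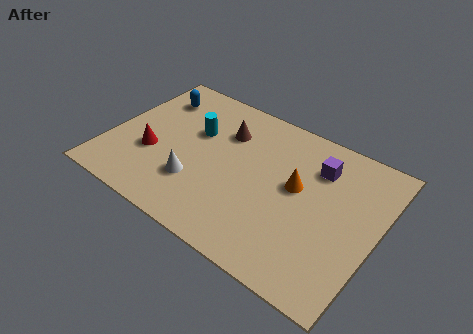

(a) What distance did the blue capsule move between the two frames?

1.6

From (2.7, 6.2) to (1.3, 5.5), the blue capsule covered √(1.4² + 0.7²) ≈ 1.6 units.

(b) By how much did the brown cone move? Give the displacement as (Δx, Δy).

(-1.7, 0.4)

The brown cone started near (6.0, 4.7) and ended near (4.3, 5.1).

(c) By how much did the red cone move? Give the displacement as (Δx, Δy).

(-0.2, 1.3)

The red cone started near (2.0, 1.3) and ended near (1.8, 2.6).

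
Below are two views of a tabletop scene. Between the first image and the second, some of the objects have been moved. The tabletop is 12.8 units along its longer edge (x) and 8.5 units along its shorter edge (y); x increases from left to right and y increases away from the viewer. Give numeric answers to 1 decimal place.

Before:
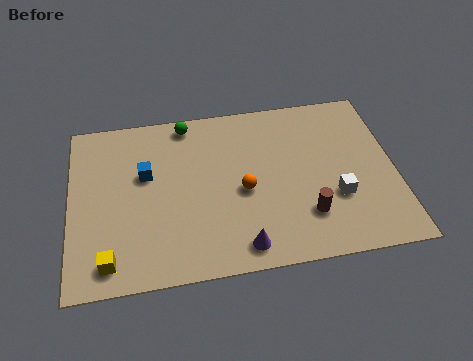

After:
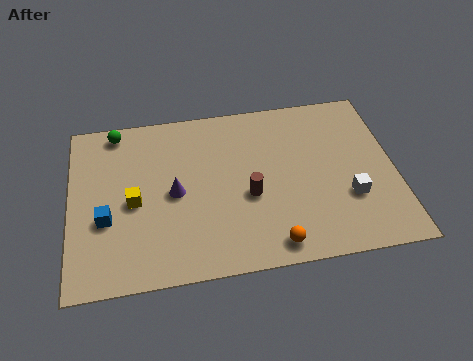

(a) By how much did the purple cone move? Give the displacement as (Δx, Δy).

(-2.5, 3.0)

From the two frames, the purple cone sits at roughly (6.6, 1.1) before and (4.1, 4.1) after.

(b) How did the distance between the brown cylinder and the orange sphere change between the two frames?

-0.3

Before: roughly 2.9 units apart; after: 2.6. That's 0.3 units closer together.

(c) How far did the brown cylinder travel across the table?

2.6

From (9.2, 2.2) to (7.0, 3.5), the brown cylinder covered √(2.2² + 1.3²) ≈ 2.6 units.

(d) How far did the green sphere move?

2.8

The green sphere was near (4.7, 7.6) before and (1.9, 7.6) after, so it travelled √(2.8² + 0.0²) ≈ 2.8 units.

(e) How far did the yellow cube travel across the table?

2.9

The yellow cube was near (1.5, 1.2) before and (2.5, 3.9) after, so it travelled √(1.0² + 2.7²) ≈ 2.9 units.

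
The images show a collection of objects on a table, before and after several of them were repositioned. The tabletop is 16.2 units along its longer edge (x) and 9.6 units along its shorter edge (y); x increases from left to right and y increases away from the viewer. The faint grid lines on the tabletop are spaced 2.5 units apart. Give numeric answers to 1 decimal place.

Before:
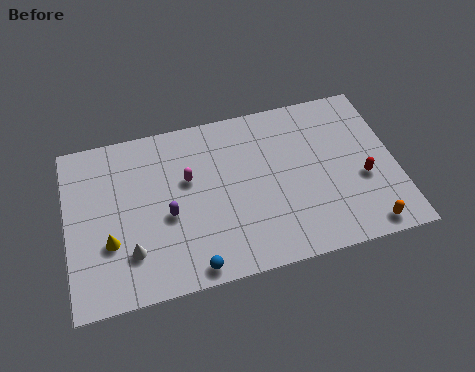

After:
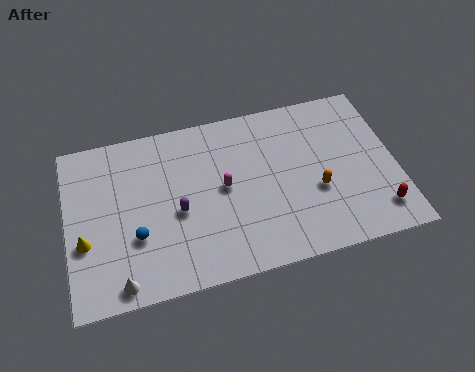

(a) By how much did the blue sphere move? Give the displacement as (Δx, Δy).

(-2.6, 2.4)

The blue sphere started near (5.9, 0.9) and ended near (3.3, 3.3).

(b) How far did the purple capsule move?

0.5

From (4.9, 4.1) to (5.4, 4.2), the purple capsule covered √(0.5² + 0.1²) ≈ 0.5 units.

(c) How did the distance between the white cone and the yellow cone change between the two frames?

+1.8

Before: roughly 1.3 units apart; after: 3.1. That's 1.8 units further apart.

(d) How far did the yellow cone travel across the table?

1.2

The yellow cone moved from about (2.0, 3.3) to (0.8, 3.6), a distance of √(1.2² + 0.3²) ≈ 1.2.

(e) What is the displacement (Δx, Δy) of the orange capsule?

(-2.2, 2.7)

The orange capsule was at about (14.4, 1.0) and moved to about (12.2, 3.7).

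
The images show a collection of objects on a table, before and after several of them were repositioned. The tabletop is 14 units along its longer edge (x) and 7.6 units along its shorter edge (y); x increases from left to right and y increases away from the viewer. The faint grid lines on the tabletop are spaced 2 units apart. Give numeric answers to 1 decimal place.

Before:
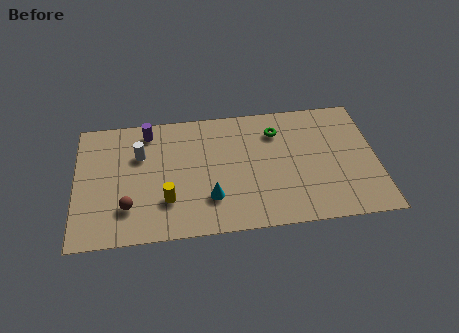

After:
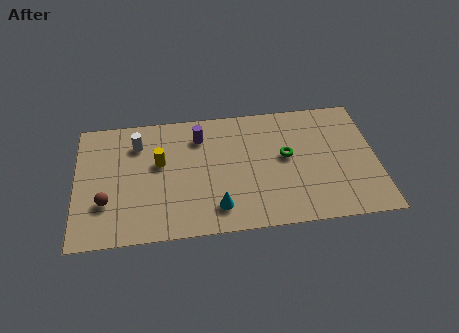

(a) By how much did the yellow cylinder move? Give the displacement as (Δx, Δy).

(-0.3, 2.3)

The yellow cylinder was at about (4.2, 2.2) and moved to about (3.9, 4.5).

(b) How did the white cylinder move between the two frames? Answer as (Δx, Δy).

(-0.1, 0.7)

From the two frames, the white cylinder sits at roughly (3.0, 5.1) before and (2.9, 5.8) after.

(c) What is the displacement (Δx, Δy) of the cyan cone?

(0.3, -0.6)

The cyan cone was at about (6.2, 2.1) and moved to about (6.5, 1.5).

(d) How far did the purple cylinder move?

2.5

The purple cylinder was near (3.4, 6.5) before and (5.8, 5.9) after, so it travelled √(2.4² + 0.6²) ≈ 2.5 units.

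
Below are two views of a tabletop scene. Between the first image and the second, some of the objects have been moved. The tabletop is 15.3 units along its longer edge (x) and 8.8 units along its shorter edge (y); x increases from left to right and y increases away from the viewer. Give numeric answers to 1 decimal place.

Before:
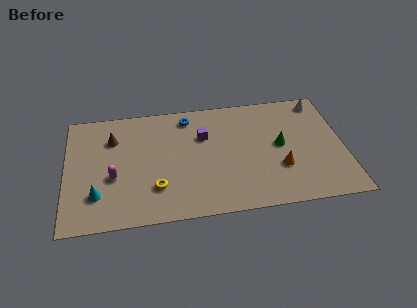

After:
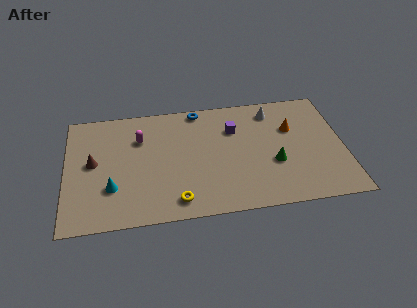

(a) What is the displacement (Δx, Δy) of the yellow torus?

(1.1, -1.1)

From the two frames, the yellow torus sits at roughly (4.9, 2.4) before and (6.0, 1.3) after.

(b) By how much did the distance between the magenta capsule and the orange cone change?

-0.7

Before: roughly 9.1 units apart; after: 8.4. That's 0.7 units closer together.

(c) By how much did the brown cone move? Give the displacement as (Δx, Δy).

(-1.1, -1.7)

From the two frames, the brown cone sits at roughly (2.6, 6.4) before and (1.5, 4.7) after.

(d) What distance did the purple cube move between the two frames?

1.7

The purple cube was near (7.6, 5.9) before and (9.3, 6.2) after, so it travelled √(1.7² + 0.3²) ≈ 1.7 units.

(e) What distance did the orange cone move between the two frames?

3.0

The orange cone moved from about (11.7, 2.9) to (12.5, 5.8), a distance of √(0.8² + 2.9²) ≈ 3.0.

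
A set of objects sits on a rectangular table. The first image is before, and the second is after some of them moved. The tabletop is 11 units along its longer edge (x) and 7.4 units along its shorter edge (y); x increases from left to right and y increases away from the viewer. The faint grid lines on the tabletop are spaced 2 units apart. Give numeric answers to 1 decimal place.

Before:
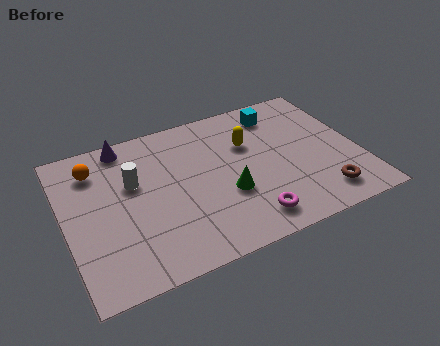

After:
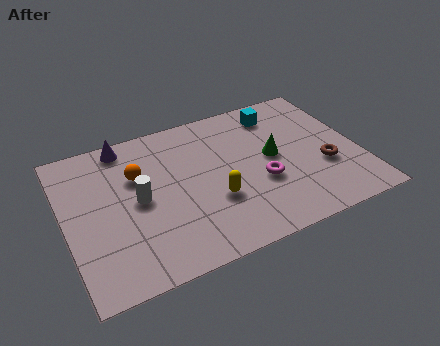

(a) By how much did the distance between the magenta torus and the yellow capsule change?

-1.9

The distance was about 3.7 in the first image and 1.8 in the second, so they moved 1.9 units closer together.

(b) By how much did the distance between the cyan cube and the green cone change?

-1.9

Before: roughly 4.2 units apart; after: 2.3. That's 1.9 units closer together.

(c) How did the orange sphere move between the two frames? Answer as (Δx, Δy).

(1.5, -0.9)

From the two frames, the orange sphere sits at roughly (1.3, 5.8) before and (2.8, 4.9) after.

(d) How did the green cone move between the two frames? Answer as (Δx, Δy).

(1.9, 1.2)

From the two frames, the green cone sits at roughly (5.9, 2.7) before and (7.8, 3.9) after.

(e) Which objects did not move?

the purple cone and the cyan cube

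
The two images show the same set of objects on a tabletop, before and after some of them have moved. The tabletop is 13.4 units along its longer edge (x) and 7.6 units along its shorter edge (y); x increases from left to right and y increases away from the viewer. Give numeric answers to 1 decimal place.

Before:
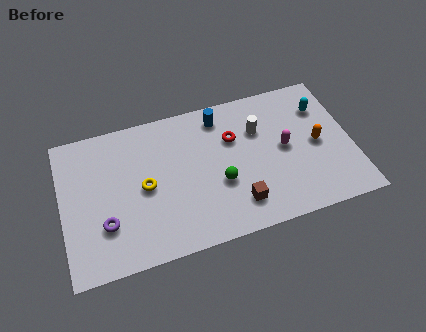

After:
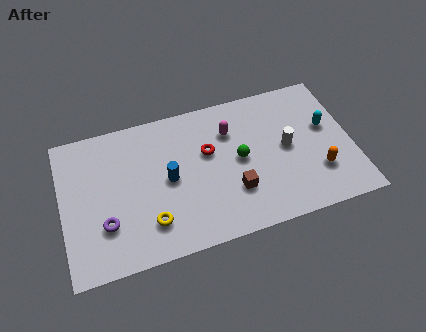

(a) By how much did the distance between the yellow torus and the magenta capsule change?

-1.1

Before: roughly 6.5 units apart; after: 5.4. That's 1.1 units closer together.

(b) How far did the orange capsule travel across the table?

1.5

The orange capsule was near (11.8, 3.7) before and (11.7, 2.2) after, so it travelled √(0.1² + 1.5²) ≈ 1.5 units.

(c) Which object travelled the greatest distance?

the blue cylinder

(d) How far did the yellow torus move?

1.9

The yellow torus was near (3.8, 3.7) before and (3.9, 1.8) after, so it travelled √(0.1² + 1.9²) ≈ 1.9 units.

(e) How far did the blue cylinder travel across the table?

3.7

The blue cylinder moved from about (7.5, 6.4) to (4.9, 3.8), a distance of √(2.6² + 2.6²) ≈ 3.7.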